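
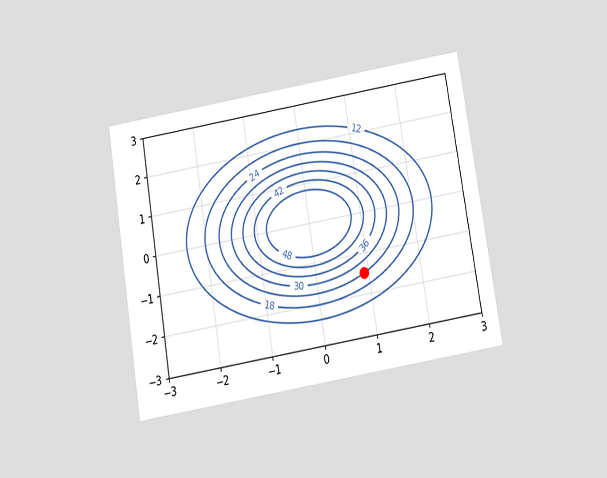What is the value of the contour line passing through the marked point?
24

The chart is tilted about 9° counter-clockwise and viewed slightly from below. The marked point sits on the contour labelled 24.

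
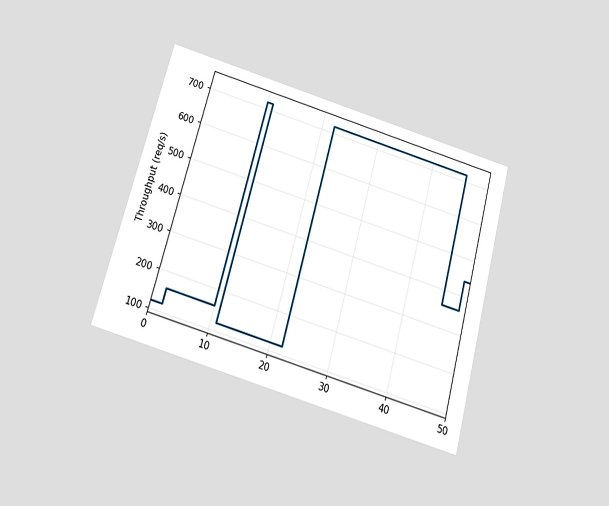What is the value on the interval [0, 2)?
The chart is tilted about 15° clockwise and viewed slightly from below. On [0, 2) the step sits at 120req/s.

120req/s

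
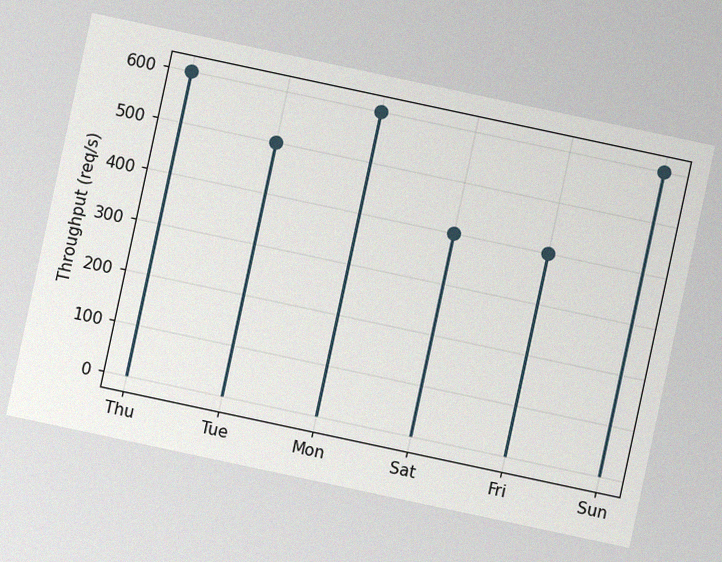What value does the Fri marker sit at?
The chart is tilted about 12° clockwise, with some photo noise. The Fri marker sits at 400req/s.

400req/s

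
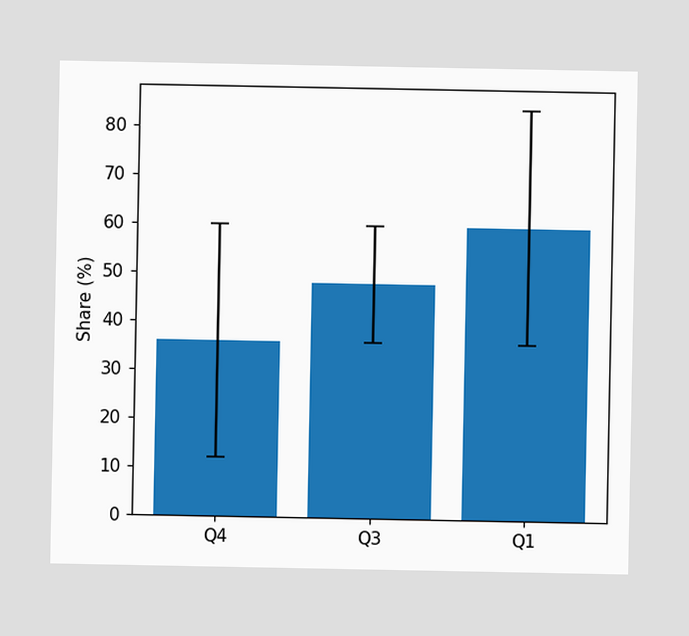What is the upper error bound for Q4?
The Q4 bar's upper whisker reaches 60%.

60%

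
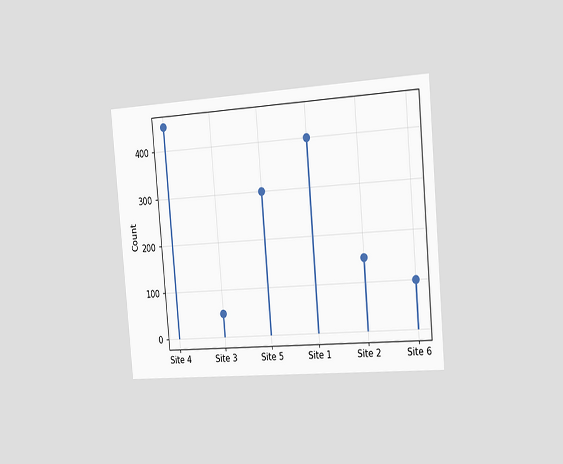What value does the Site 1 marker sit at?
400

The chart is tilted about 5° counter-clockwise and viewed slightly from the right. The Site 1 marker sits at 400.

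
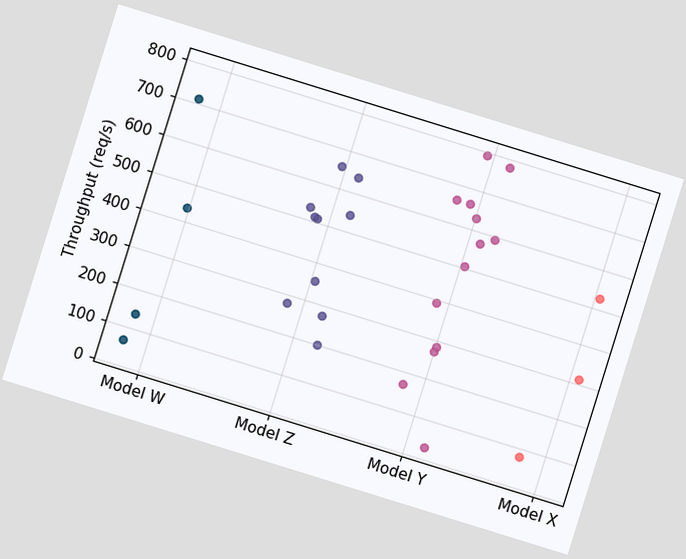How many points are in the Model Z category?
10

The chart is tilted about 17° clockwise. Counting the markers in the Model Z column gives 10.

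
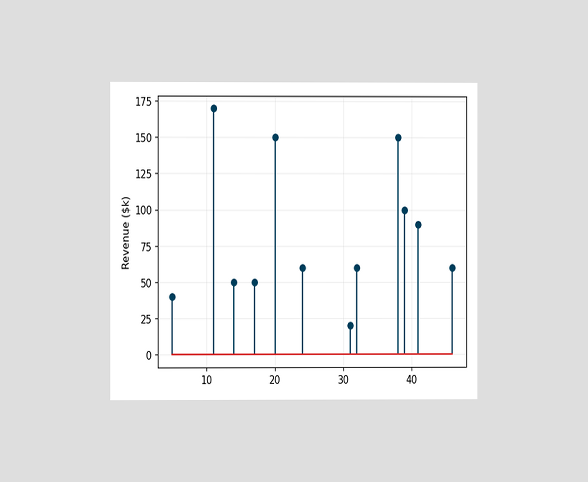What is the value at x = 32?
The chart is viewed at a slight angle. The stem at x=32 reaches $60k.

$60k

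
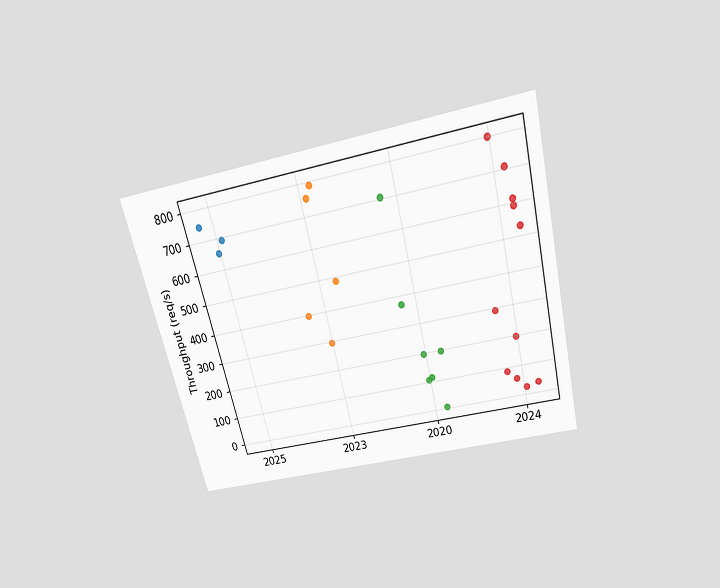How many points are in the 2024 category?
The chart is tilted about 14° counter-clockwise and viewed slightly from above. Counting the markers in the 2024 column gives 11.

11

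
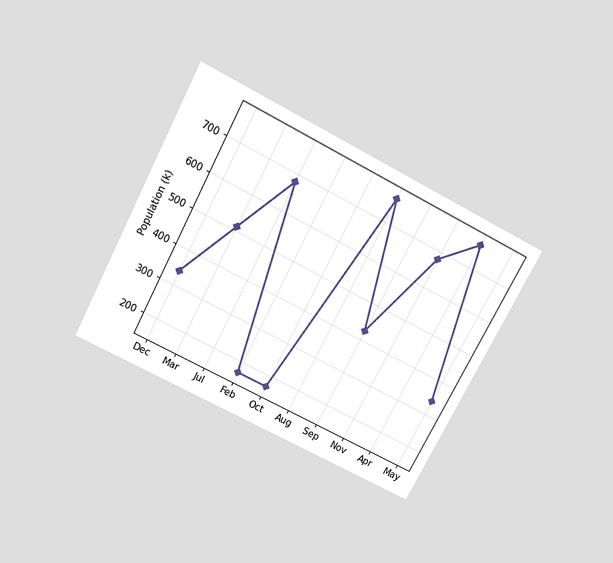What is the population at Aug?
765k

The chart is tilted about 28° clockwise and viewed slightly from above. At Aug, the line is at 765k.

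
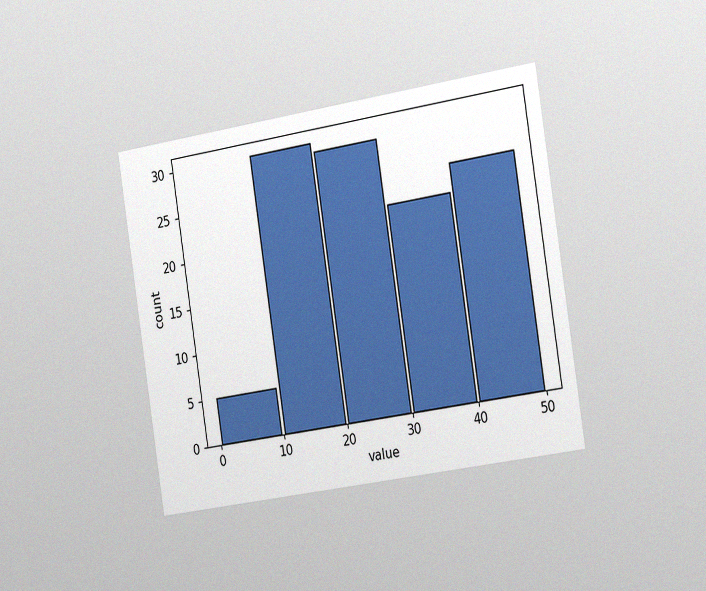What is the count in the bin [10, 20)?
The chart is tilted about 9° counter-clockwise and viewed slightly from the right, with some photo noise. The [10, 20) bin has height 30.

30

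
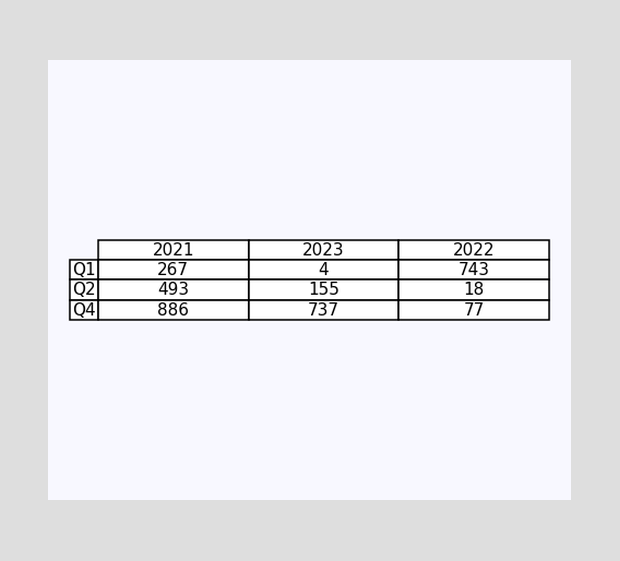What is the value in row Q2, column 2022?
18

The (Q2, 2022) cell reads 18.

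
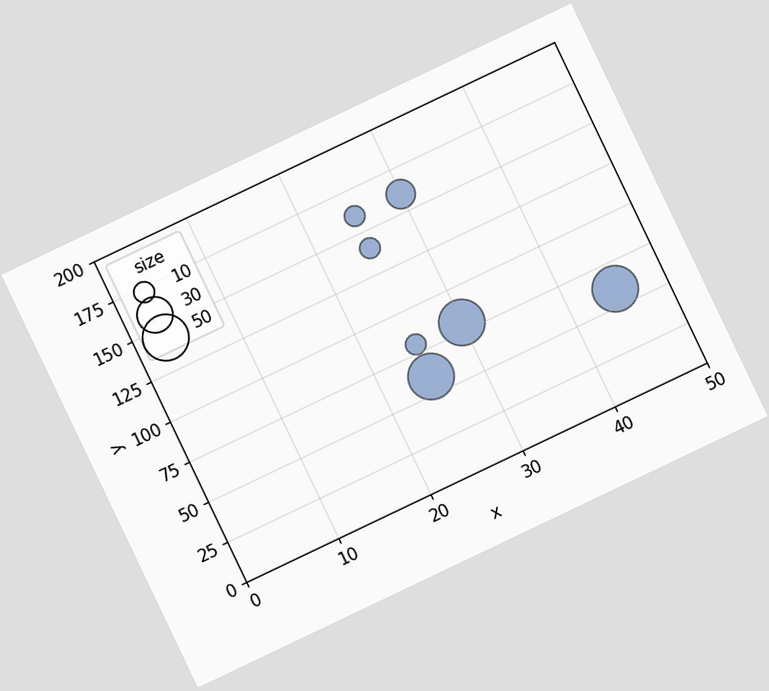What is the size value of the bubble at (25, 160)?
10

The chart is tilted about 25° counter-clockwise. Matching the bubble at (25, 160) against the size legend gives 10.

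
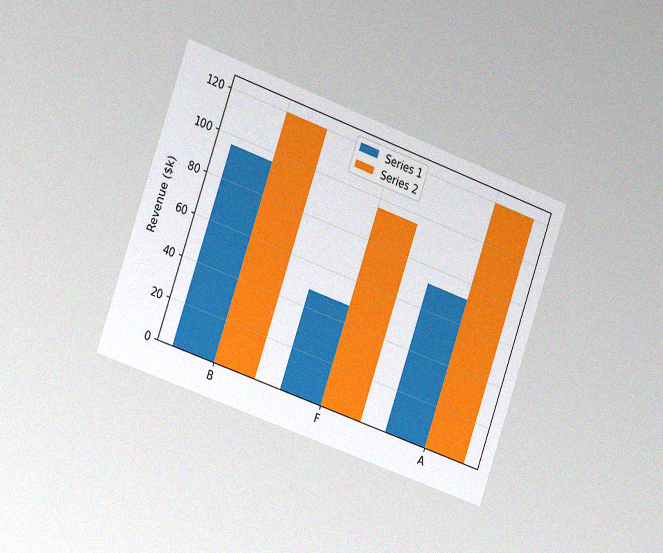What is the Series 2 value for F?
$96k

The chart is tilted about 19° clockwise and viewed slightly from the left, with some photo noise. The Series 2 bar at F reaches $96k on the y-axis.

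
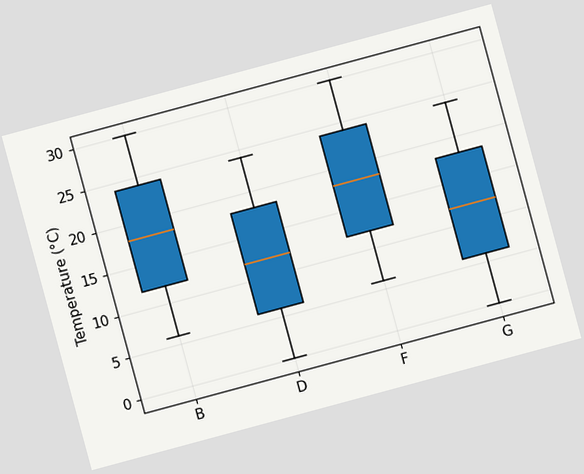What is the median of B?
18°C

The chart is tilted about 15° counter-clockwise. The median line in the B box sits at 18°C.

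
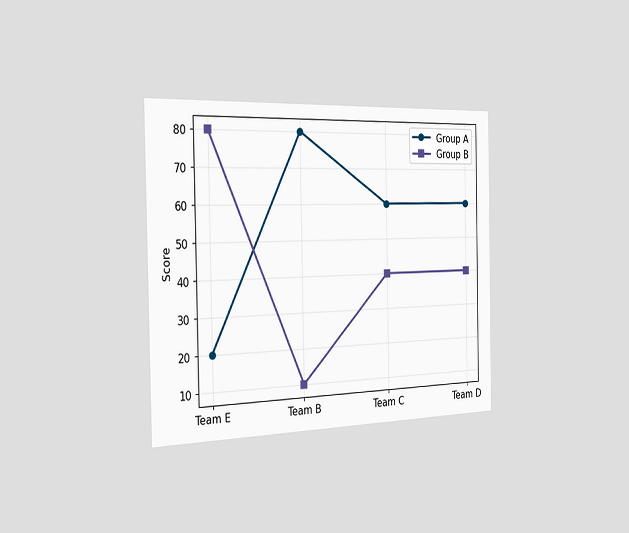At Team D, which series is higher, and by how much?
The chart is viewed slightly from the left. At Team D, Group A sits above the other line by 20.

Group A, by 20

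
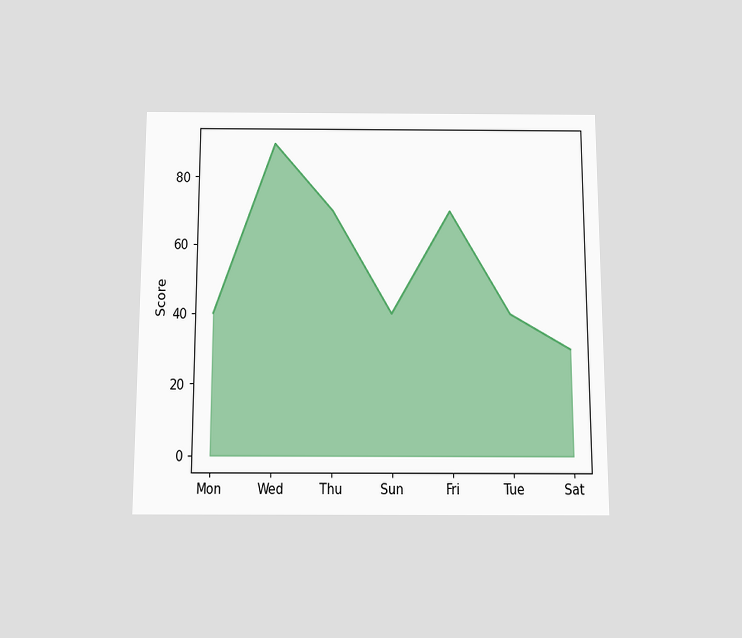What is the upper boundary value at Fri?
The chart is viewed slightly from below. At Fri the upper boundary is at 70.

70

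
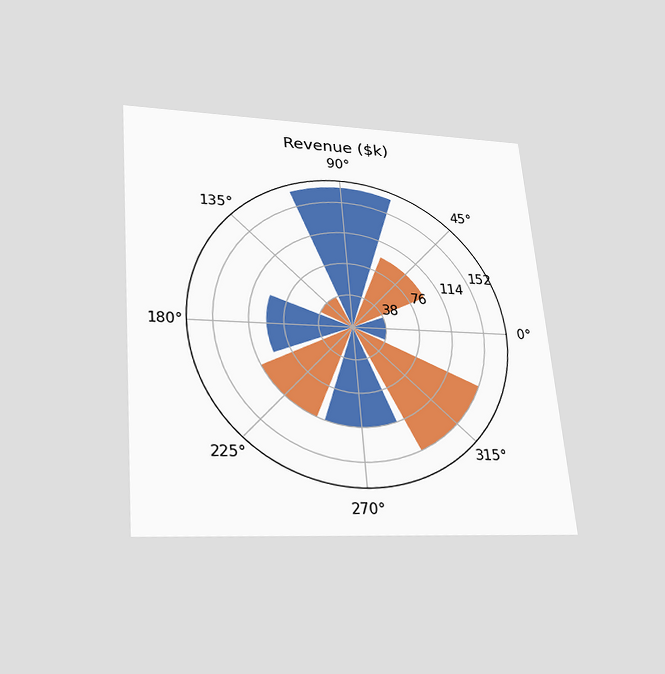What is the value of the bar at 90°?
$171k

The chart is tilted about 5° counter-clockwise and viewed slightly from below. The bar at 90° reaches $171k on the radial axis.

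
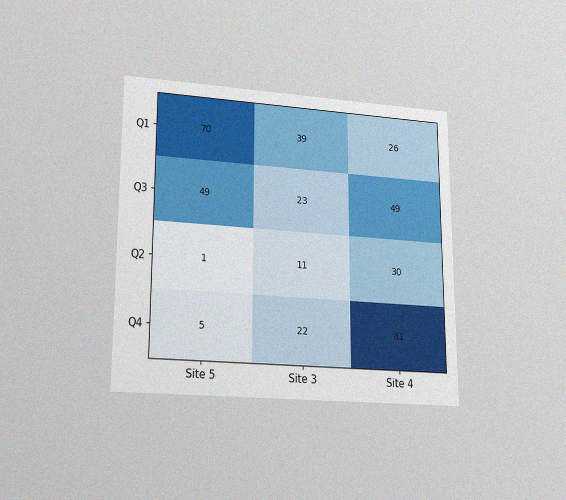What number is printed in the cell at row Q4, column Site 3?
22

The chart is viewed at a slight angle, with some photo noise. The (Q4, Site 3) cell reads 22.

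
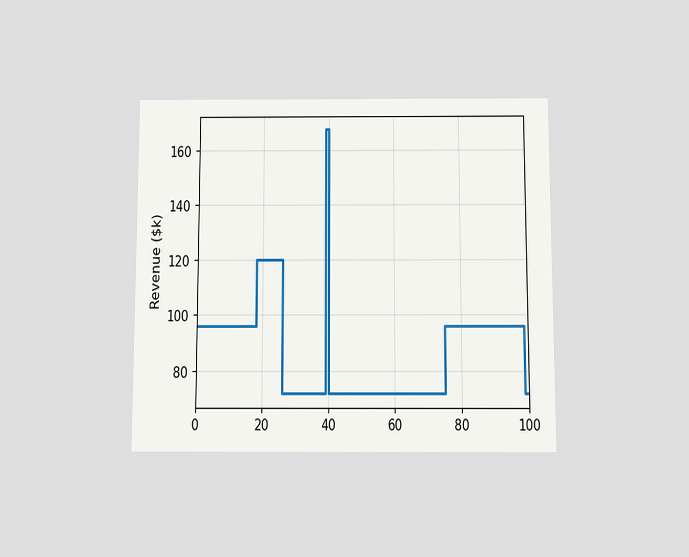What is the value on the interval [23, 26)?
$120k

The chart is viewed slightly from below. On [23, 26) the step sits at $120k.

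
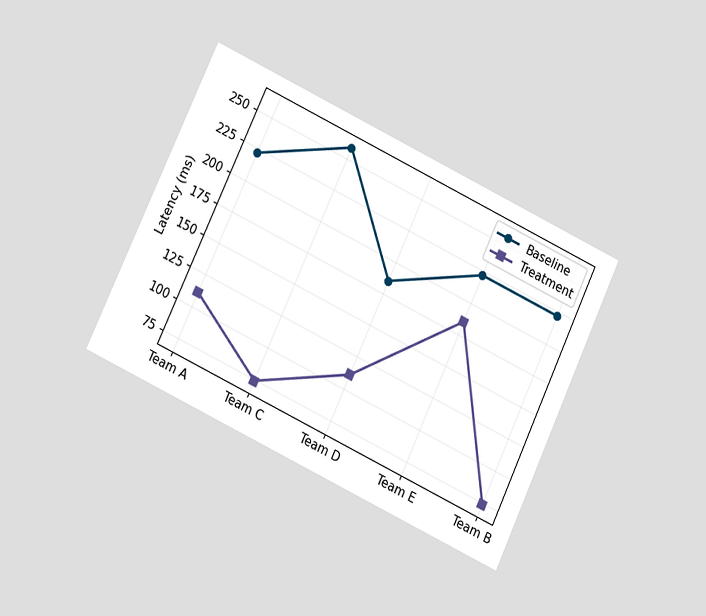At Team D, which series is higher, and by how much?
Baseline, by 74ms

The chart is tilted about 25° clockwise and viewed at a slight angle. At Team D, Baseline sits above the other line by 74ms.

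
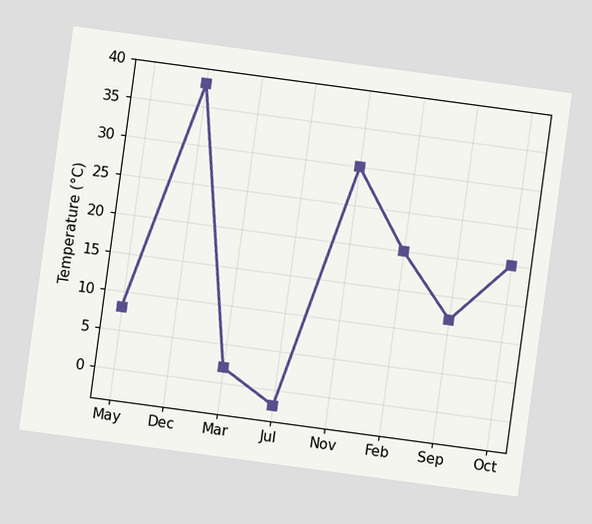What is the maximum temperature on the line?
38°C

The chart is tilted about 8° clockwise. The highest point is at Dec, and reading across to the y-axis gives 38°C.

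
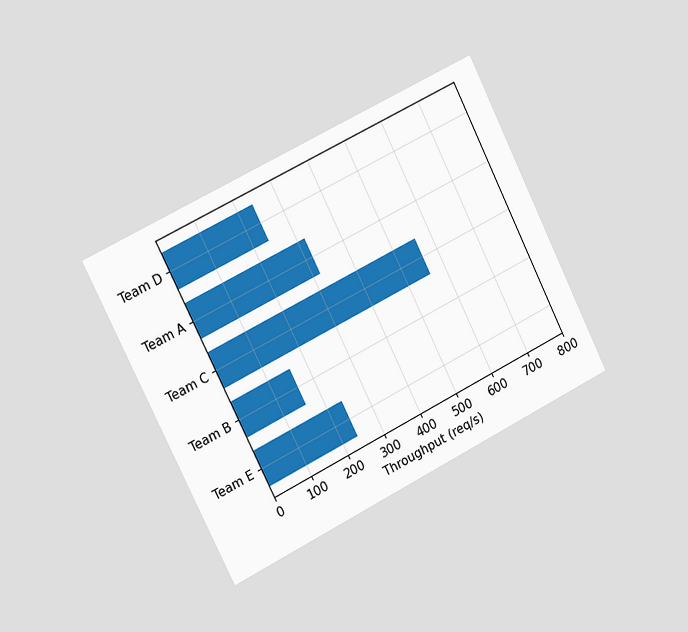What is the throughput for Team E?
240req/s

The chart is tilted about 26° counter-clockwise and viewed slightly from the left. Reading along the chart's x-axis, the Team E bar reaches 240req/s.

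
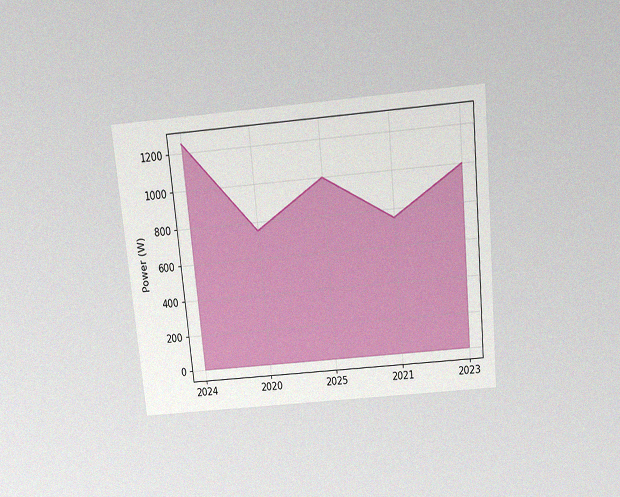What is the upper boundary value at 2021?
The chart is tilted about 6° counter-clockwise and viewed slightly from above, with some photo noise. At 2021 the upper boundary is at 750W.

750W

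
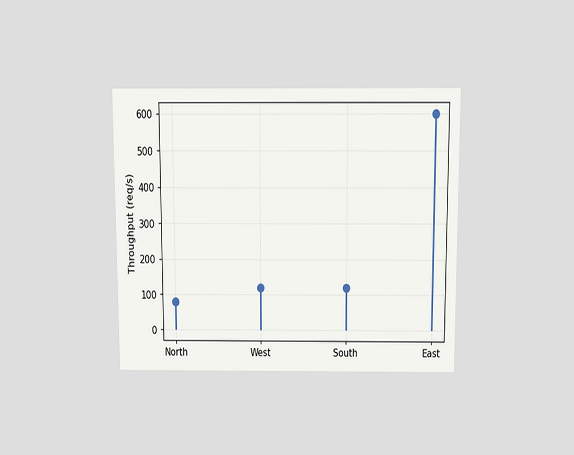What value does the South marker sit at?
The chart is viewed slightly from above. The South marker sits at 120req/s.

120req/s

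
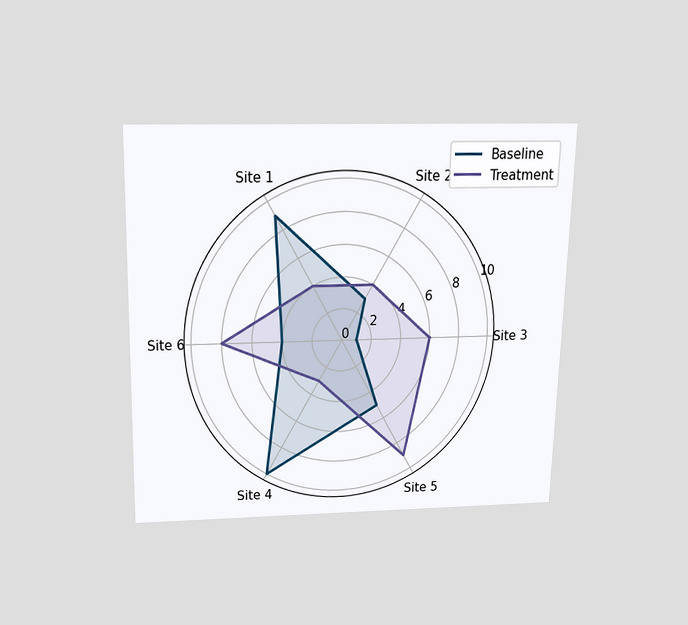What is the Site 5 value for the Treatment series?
9

The chart is viewed slightly from above. On the Site 5 axis, Treatment reaches 9.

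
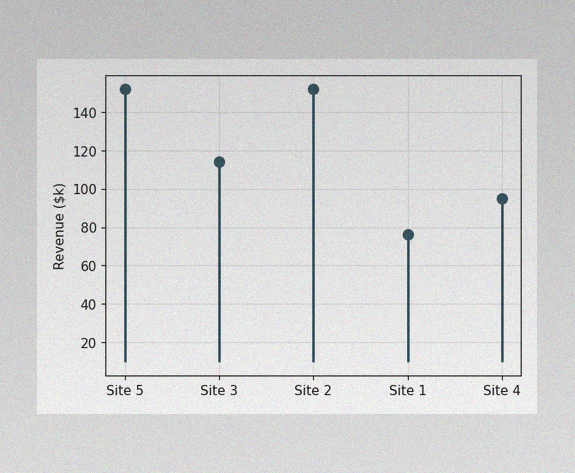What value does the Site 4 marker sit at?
$95k

The image has some photo noise and uneven lighting. The Site 4 marker sits at $95k.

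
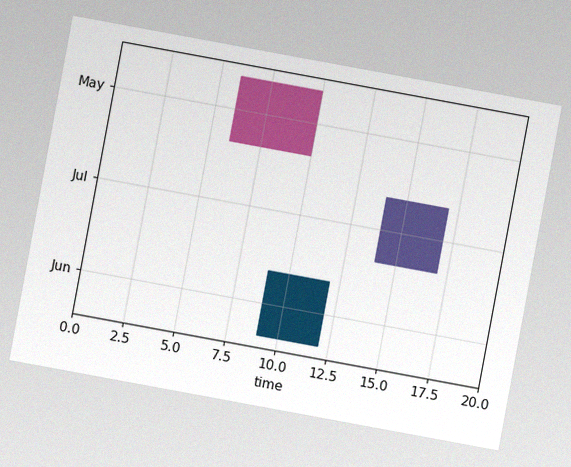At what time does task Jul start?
14

The chart is tilted about 10° clockwise, with some photo noise. The Jul bar begins at t=14.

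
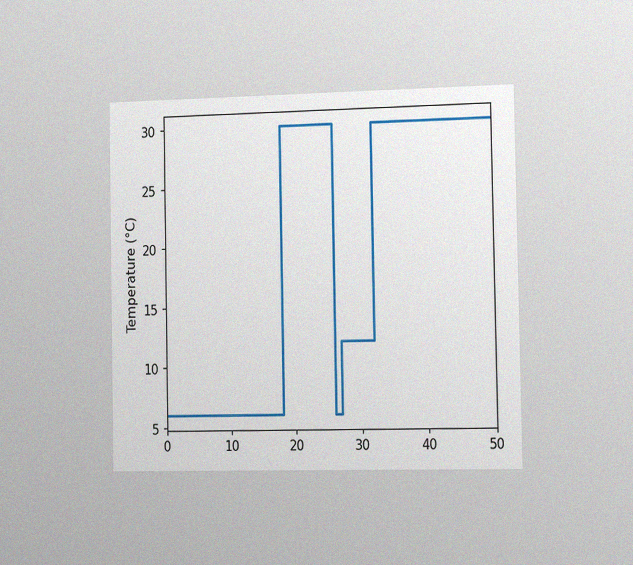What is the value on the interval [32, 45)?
The chart is viewed slightly from the right, with some photo noise. On [32, 45) the step sits at 30°C.

30°C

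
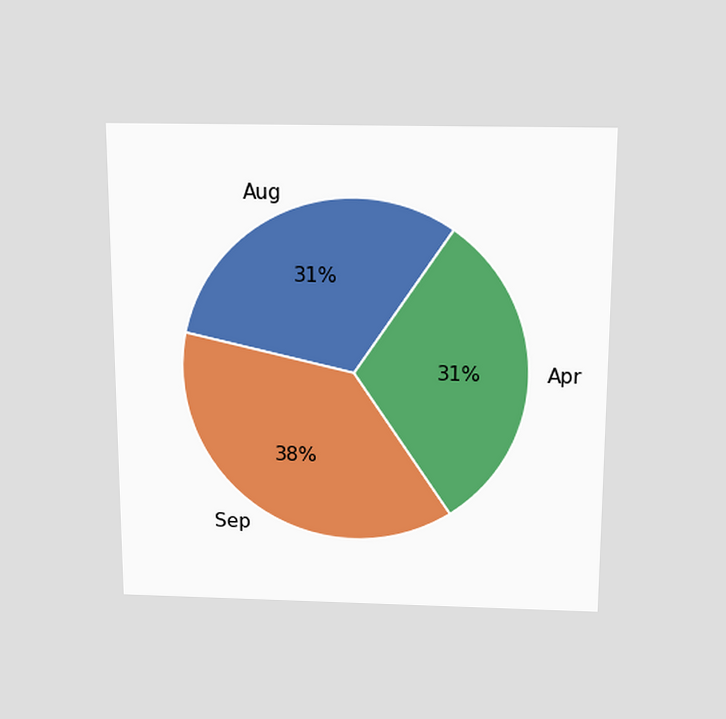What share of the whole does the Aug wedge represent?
The chart is viewed slightly from above. The Aug slice takes up 31% of the pie.

31%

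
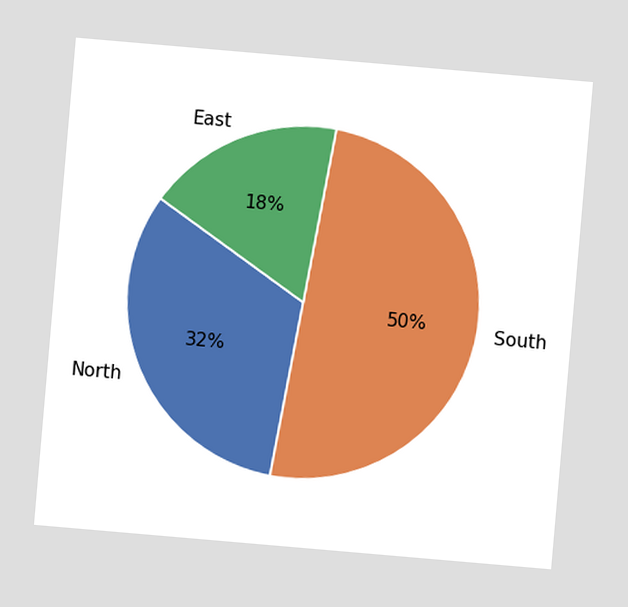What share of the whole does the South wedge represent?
The chart is tilted about 5° clockwise. The South slice takes up 50% of the pie.

50%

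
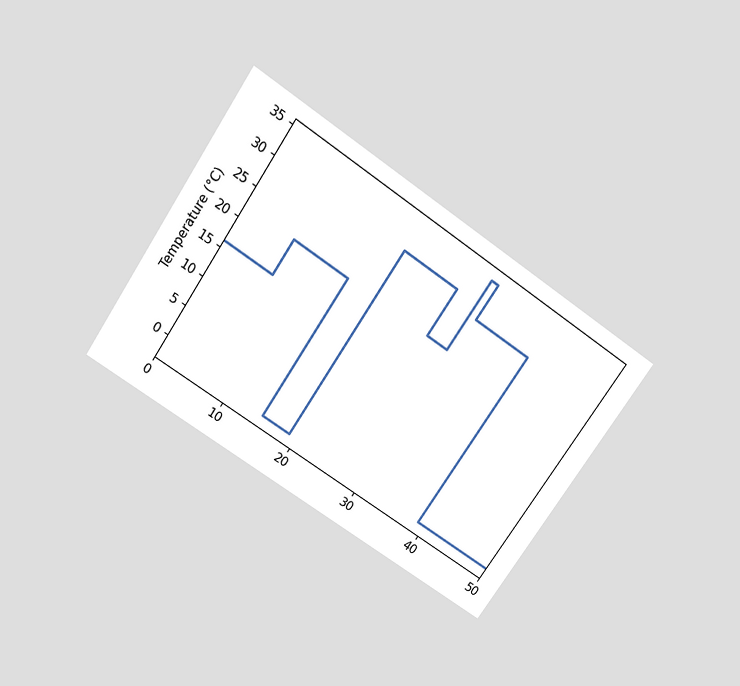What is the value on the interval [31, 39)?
28°C

The chart is tilted about 34° clockwise and viewed slightly from above. On [31, 39) the step sits at 28°C.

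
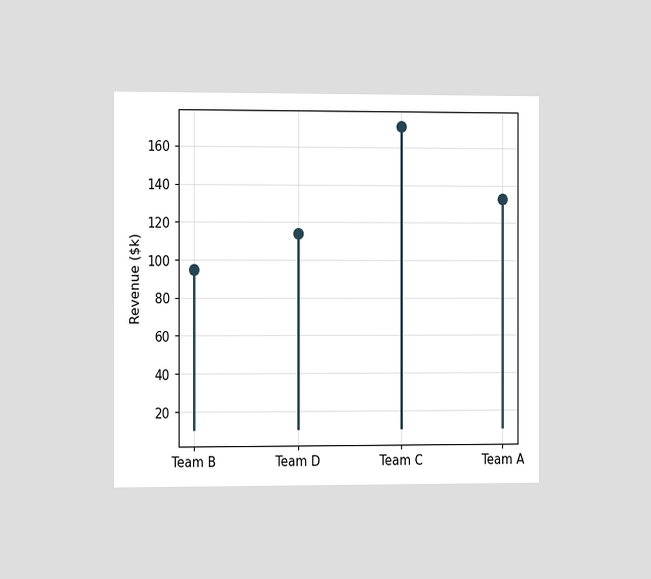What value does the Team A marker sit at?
The chart is viewed slightly from the left. The Team A marker sits at $133k.

$133k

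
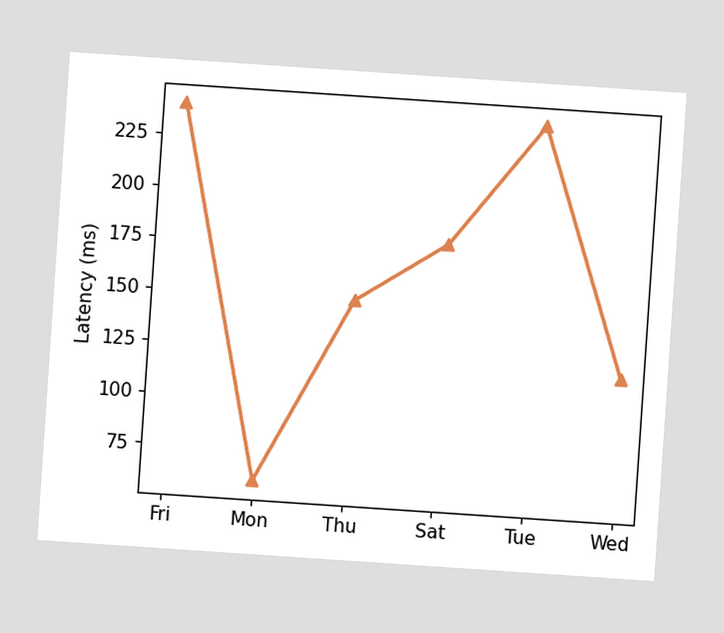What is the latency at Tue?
The chart is tilted about 4° clockwise. At Tue, the line is at 240ms.

240ms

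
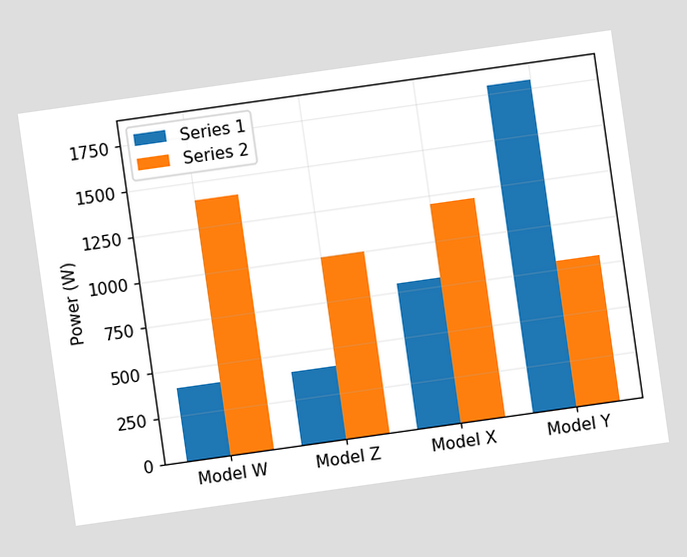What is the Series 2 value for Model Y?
800W

The chart is tilted about 8° counter-clockwise. The Series 2 bar at Model Y reaches 800W on the y-axis.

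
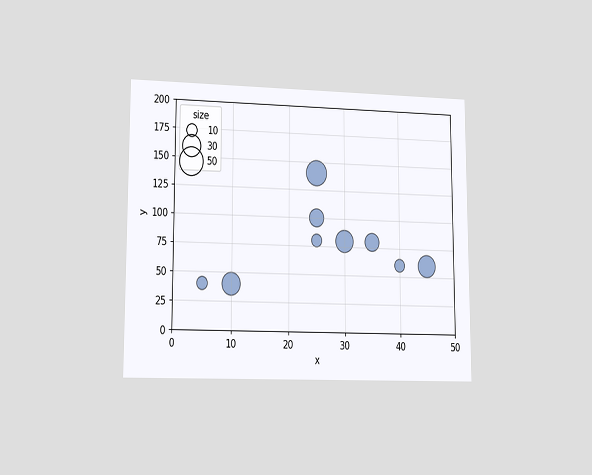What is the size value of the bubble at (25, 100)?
20

The chart is viewed at a slight angle. Matching the bubble at (25, 100) against the size legend gives 20.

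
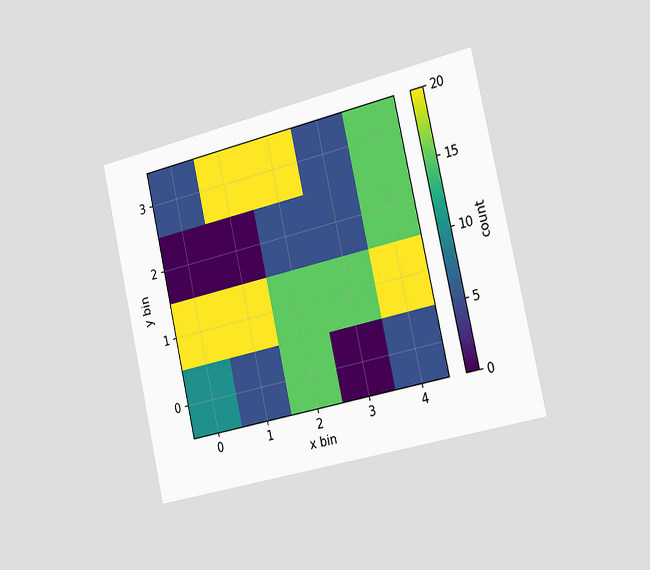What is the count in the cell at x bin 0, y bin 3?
The chart is tilted about 13° counter-clockwise and viewed slightly from the right. Matching the cell (0, 3) against the colorbar gives 5.

5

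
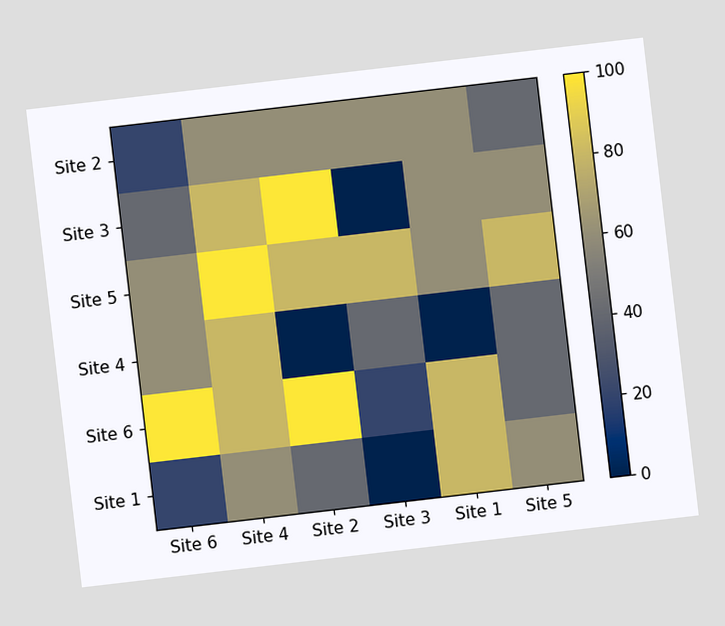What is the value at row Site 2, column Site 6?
20

The chart is tilted about 7° counter-clockwise. Matching cell (Site 2, Site 6) against the colorbar gives 20.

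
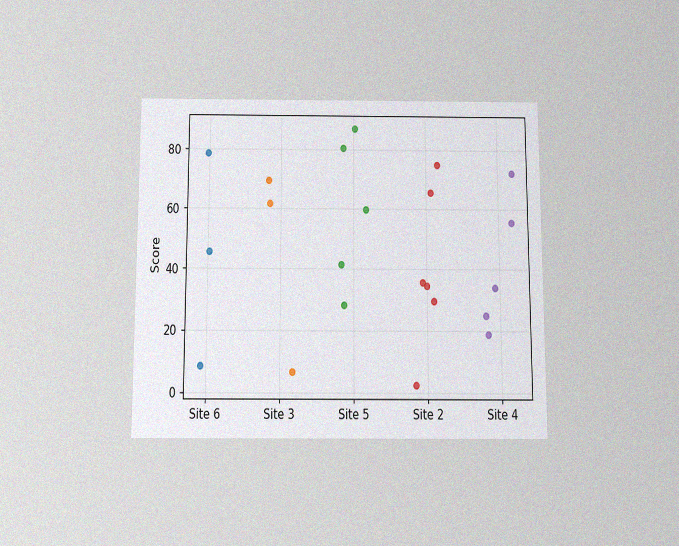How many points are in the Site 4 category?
The chart is viewed slightly from below, with some photo noise. Counting the markers in the Site 4 column gives 5.

5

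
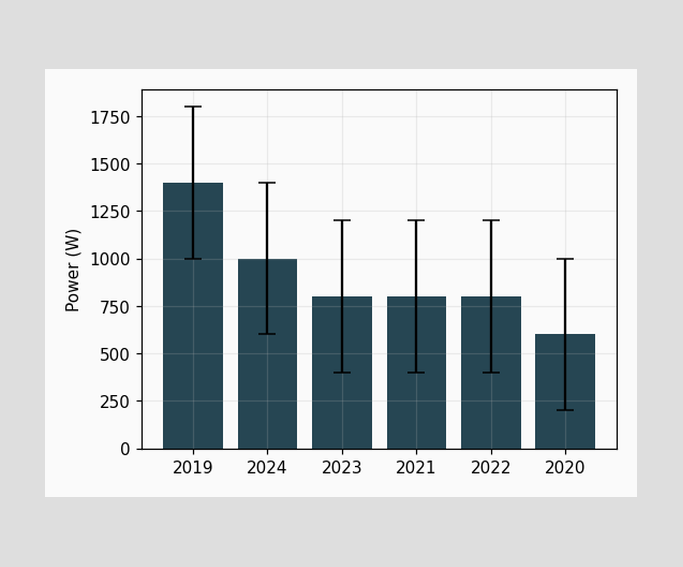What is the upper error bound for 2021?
1200W

The 2021 bar's upper whisker reaches 1200W.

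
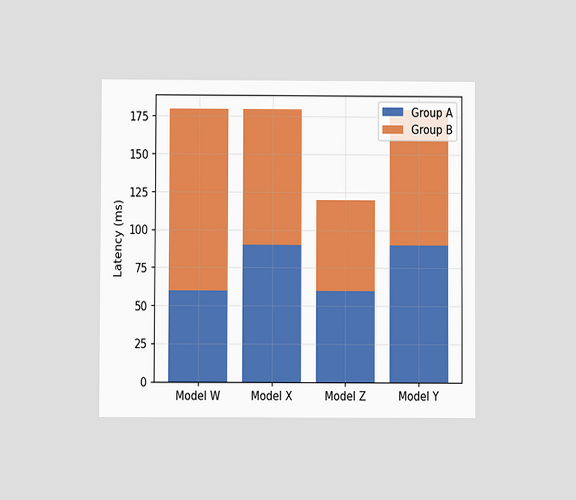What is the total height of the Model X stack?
180ms

The chart is viewed at a slight angle. The Model X stack's top reaches 180ms on the y-axis.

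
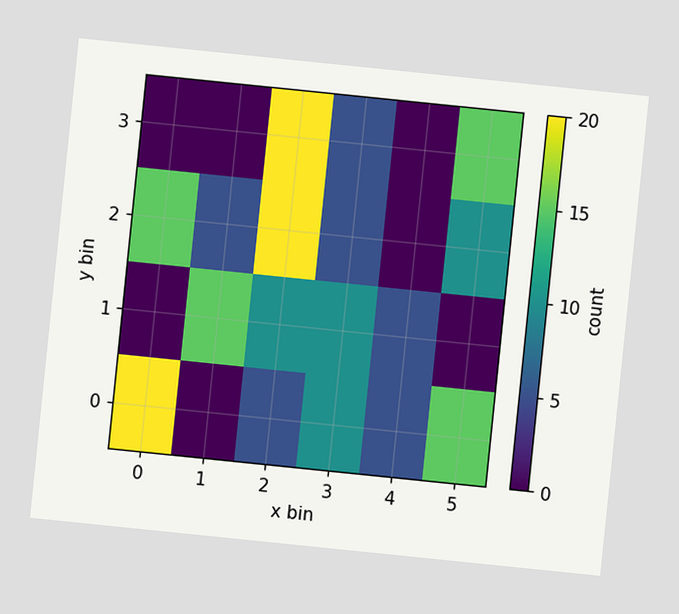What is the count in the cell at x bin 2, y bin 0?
5

The chart is tilted about 6° clockwise. Matching the cell (2, 0) against the colorbar gives 5.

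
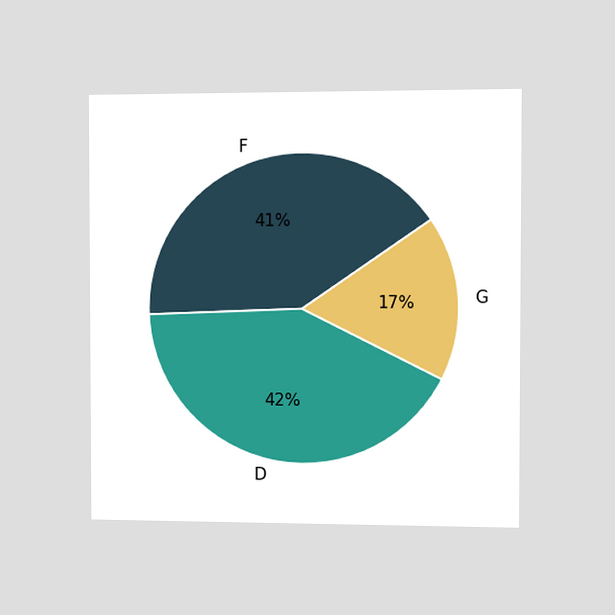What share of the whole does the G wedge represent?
The chart is viewed slightly from the right. The G slice takes up 17% of the pie.

17%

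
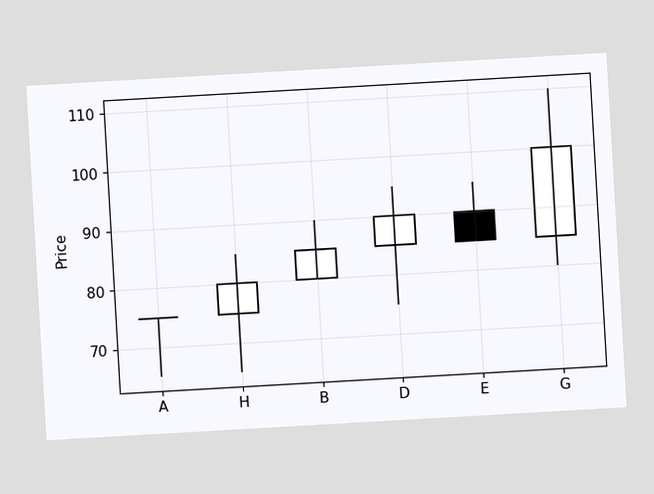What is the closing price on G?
The chart is tilted about 3° counter-clockwise. The G candle closes at 100.

100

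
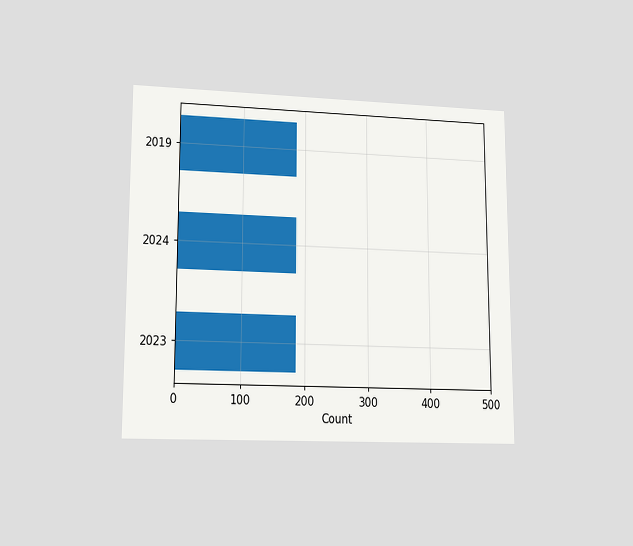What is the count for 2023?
186

The chart is viewed at a slight angle. Reading along the chart's x-axis, the 2023 bar reaches 186.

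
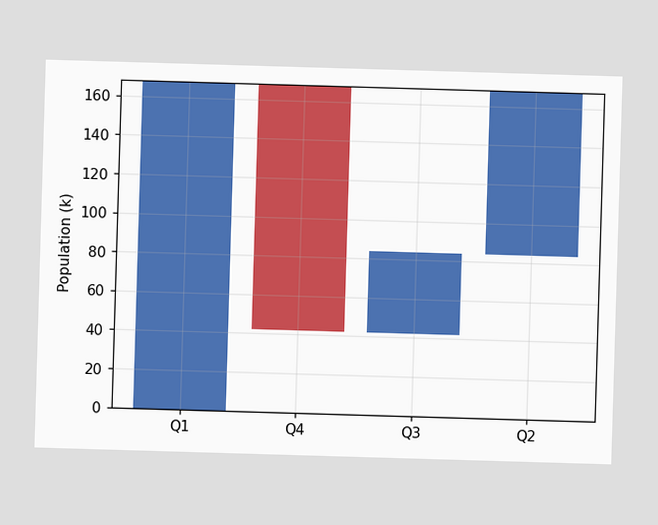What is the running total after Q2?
168k

After Q2 the running total reaches 168k.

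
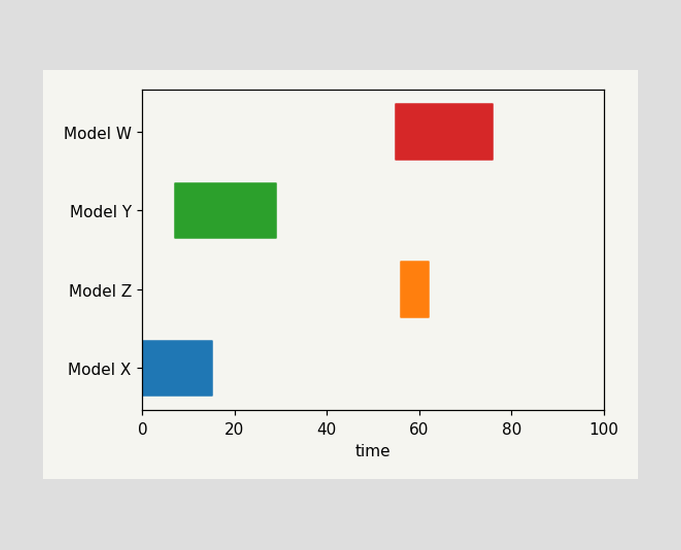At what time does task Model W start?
The Model W bar begins at t=55.

55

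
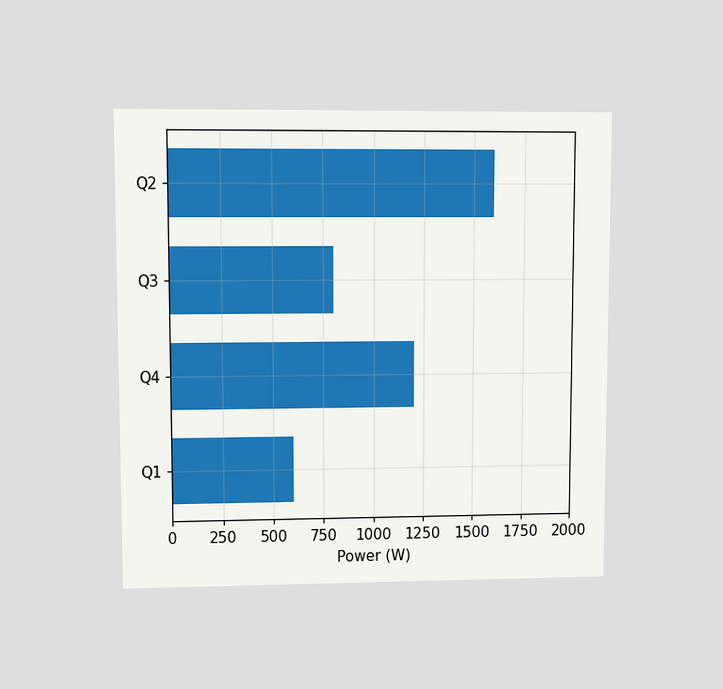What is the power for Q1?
The chart is viewed at a slight angle. Reading along the chart's x-axis, the Q1 bar reaches 600W.

600W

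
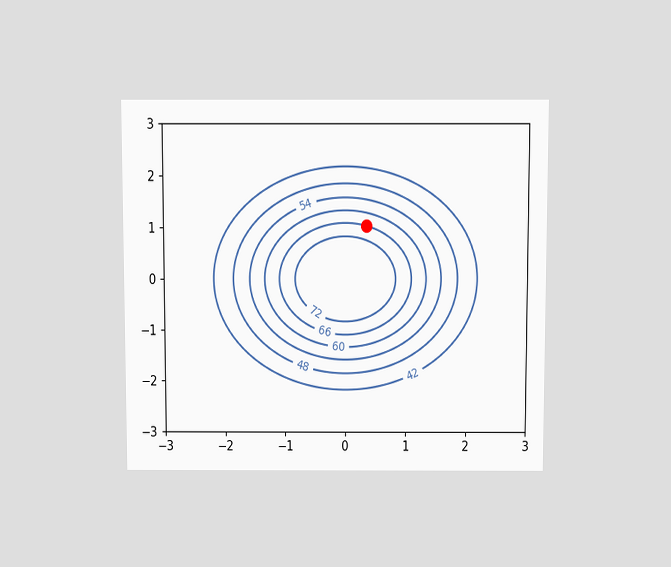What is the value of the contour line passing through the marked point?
The chart is viewed slightly from above. The marked point sits on the contour labelled 66.

66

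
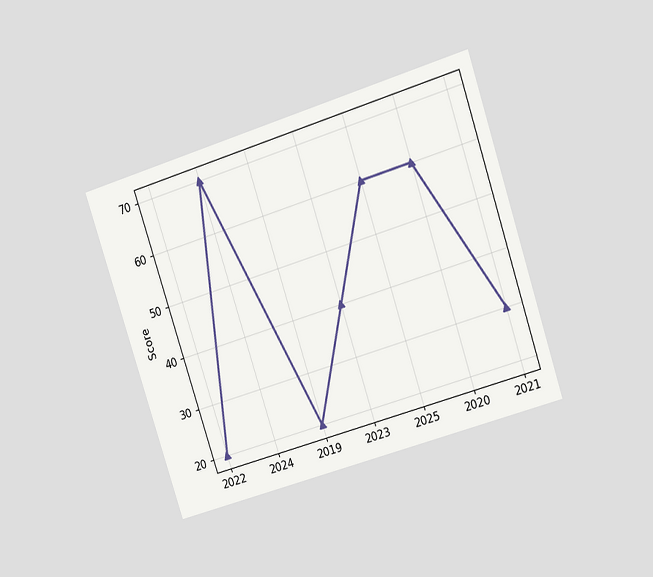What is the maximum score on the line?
70

The chart is tilted about 18° counter-clockwise and viewed at a slight angle. The highest point is at 2024, and reading across to the y-axis gives 70.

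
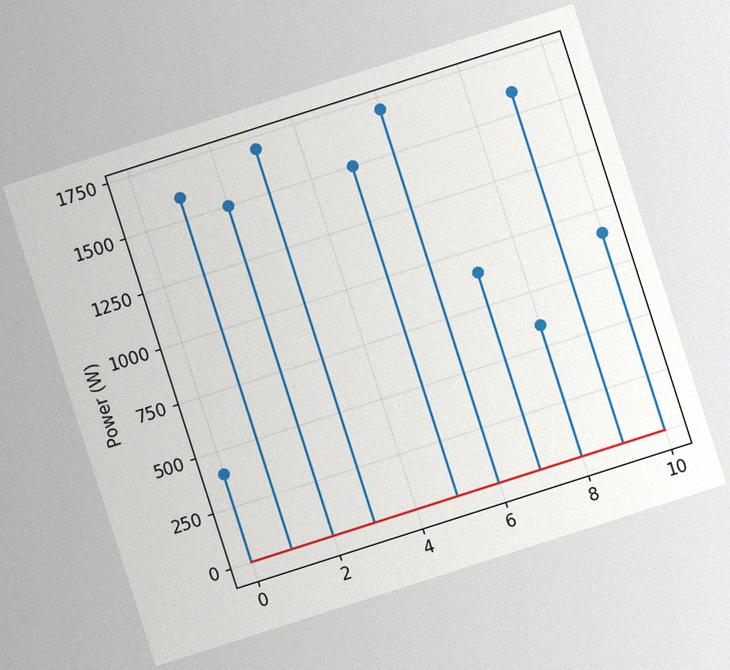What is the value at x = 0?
The chart is tilted about 18° counter-clockwise, with some photo noise. The stem at x=0 reaches 400W.

400W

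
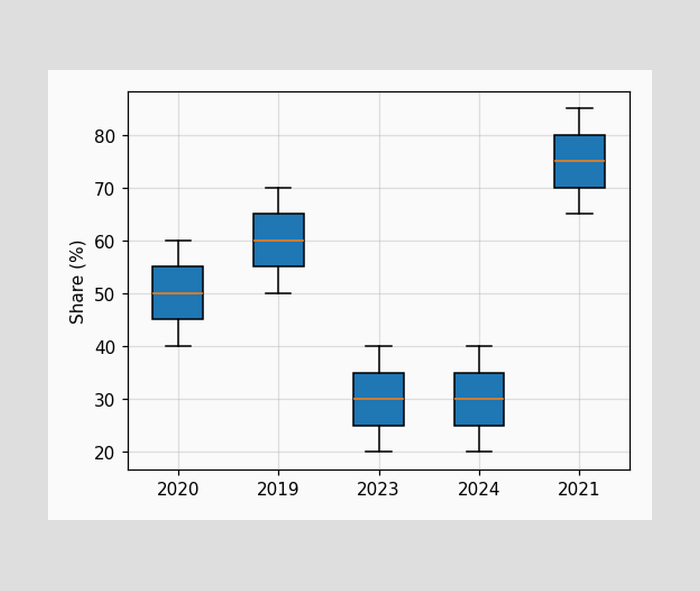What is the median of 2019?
60%

The median line in the 2019 box sits at 60%.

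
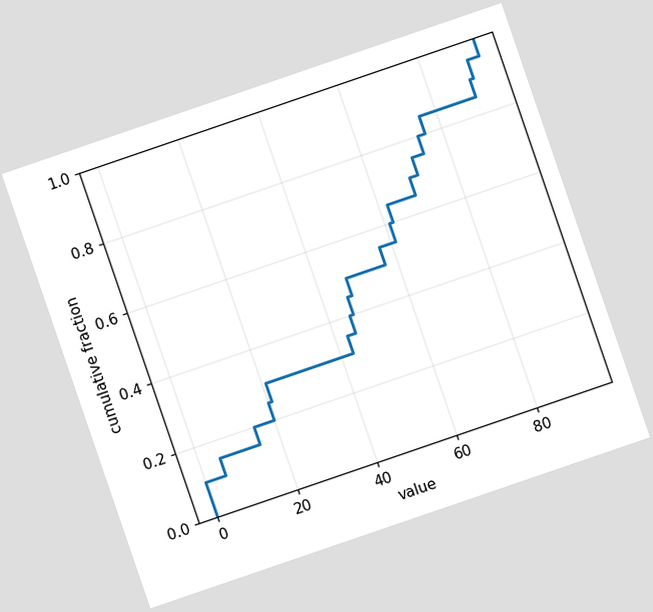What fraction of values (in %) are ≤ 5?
15%

The chart is tilted about 19° counter-clockwise. At x=5 the ECDF step is at 15%.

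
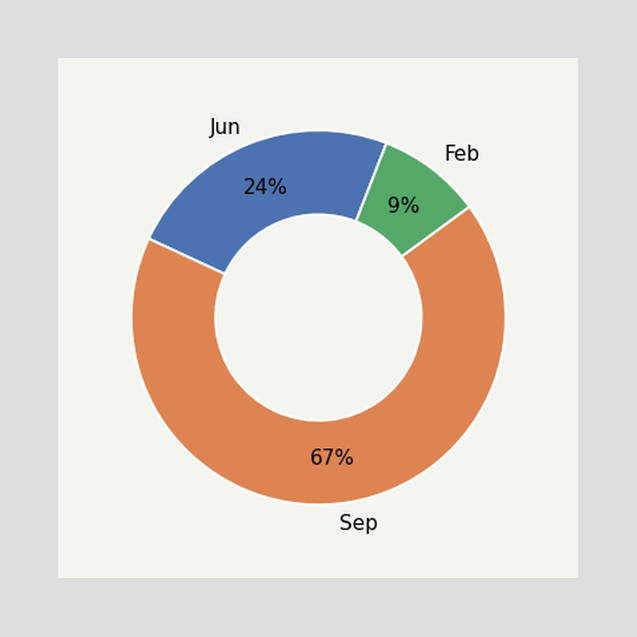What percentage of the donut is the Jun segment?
The Jun segment takes up 24% of the ring.

24%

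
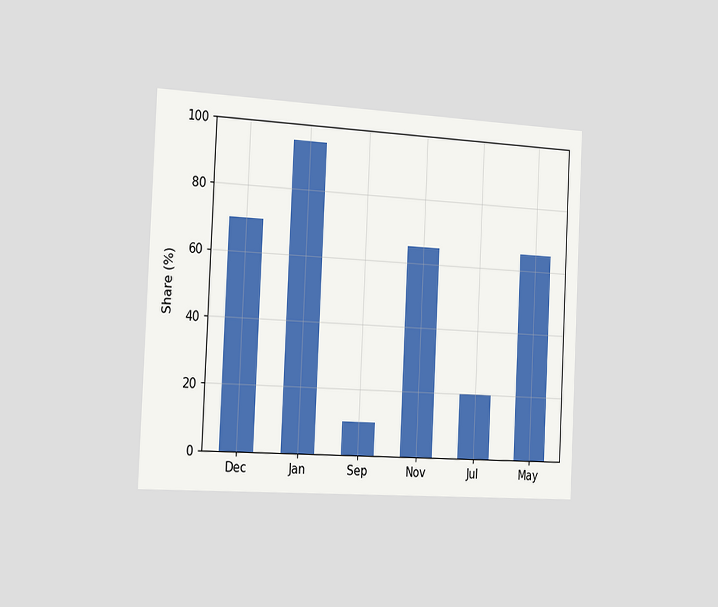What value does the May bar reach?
65%

The chart is tilted about 3° clockwise and viewed slightly from the left. Reading along the chart's y-axis, the May bar reaches 65%.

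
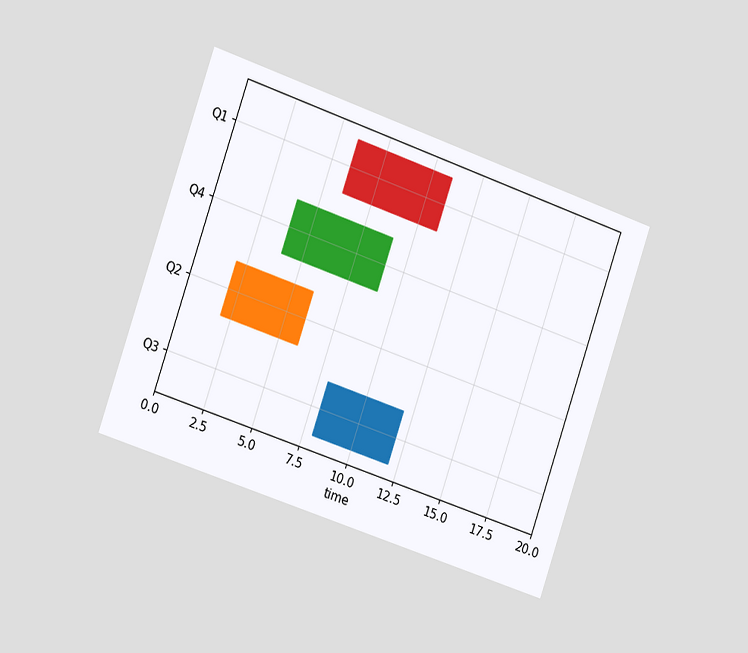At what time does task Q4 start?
4

The chart is tilted about 19° clockwise and viewed slightly from the left. The Q4 bar begins at t=4.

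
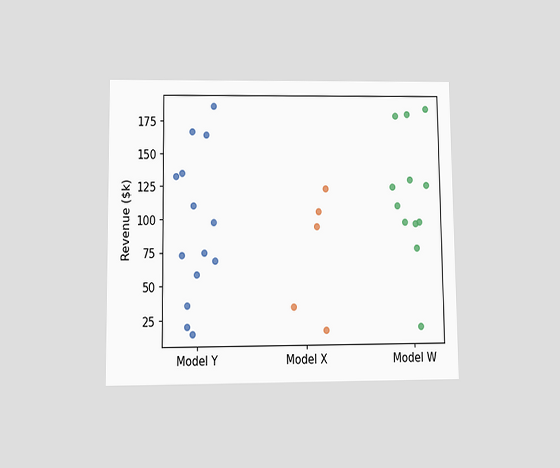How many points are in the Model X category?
5

The chart is viewed at a slight angle. Counting the markers in the Model X column gives 5.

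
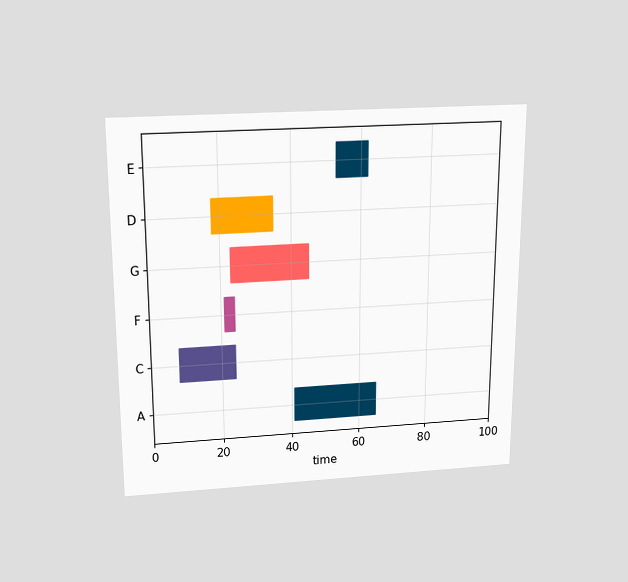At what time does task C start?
8

The chart is viewed slightly from above. The C bar begins at t=8.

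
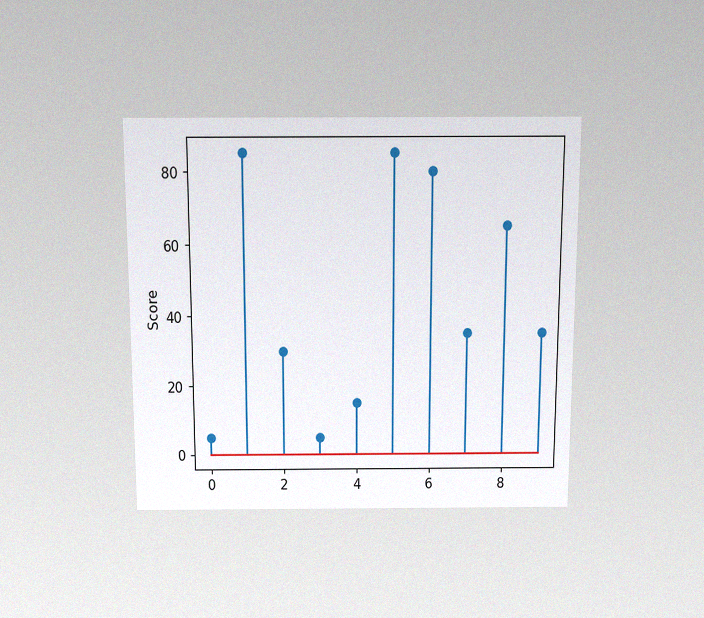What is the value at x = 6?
The chart is viewed slightly from above, with some photo noise. The stem at x=6 reaches 80.

80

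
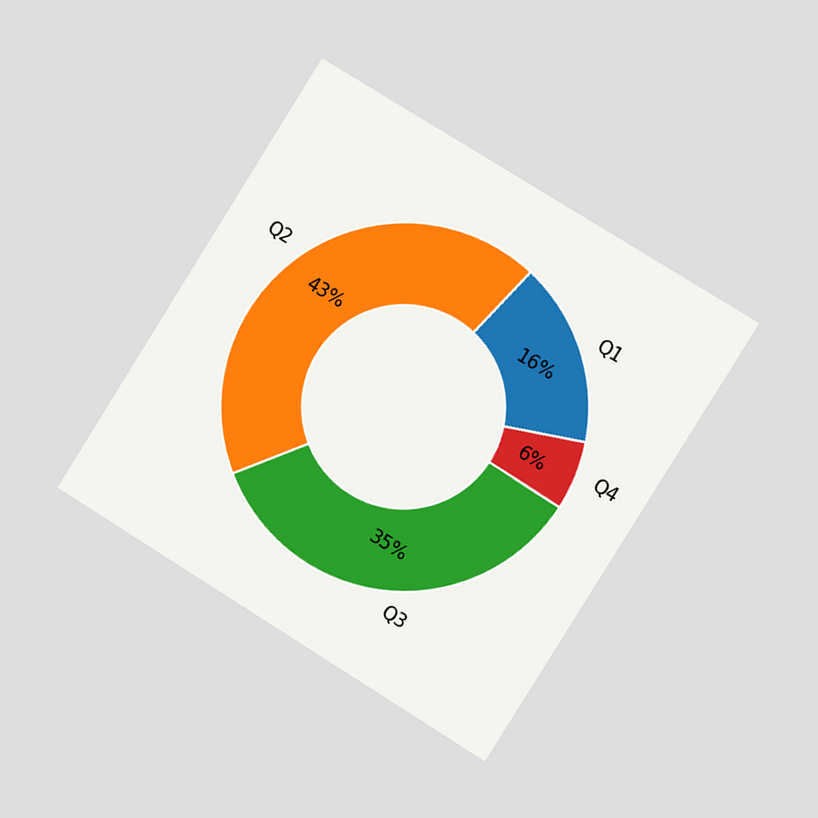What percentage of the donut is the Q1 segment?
The chart is tilted about 32° clockwise and viewed slightly from the right. The Q1 segment takes up 16% of the ring.

16%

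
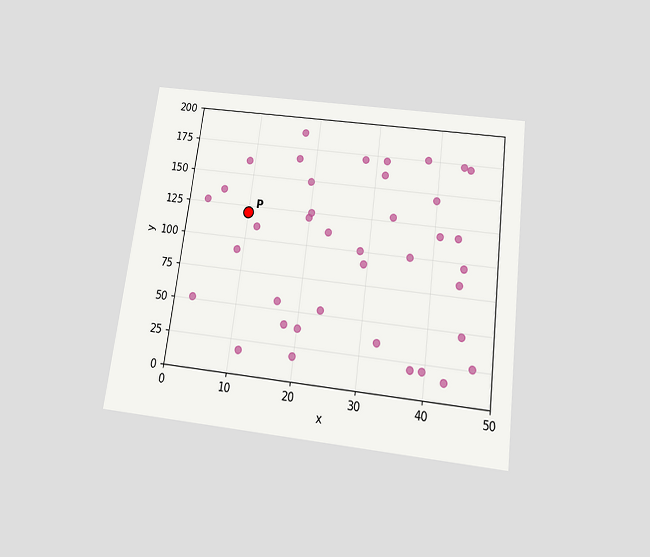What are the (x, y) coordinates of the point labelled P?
(10, 120)

The chart is tilted about 7° clockwise and viewed slightly from below. Following the gridlines from P to each axis, P sits at (10, 120).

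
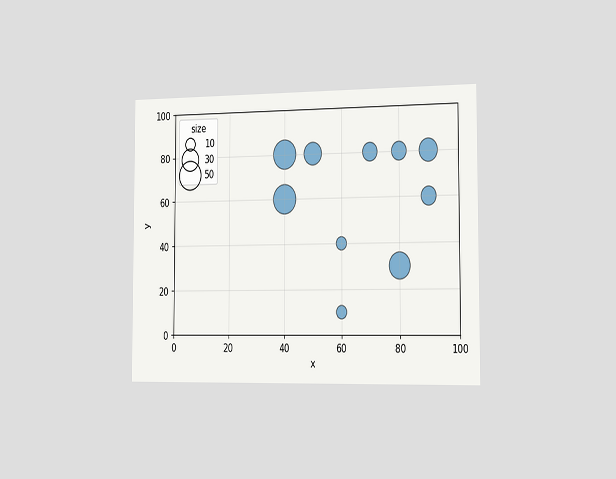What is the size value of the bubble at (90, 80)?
The chart is viewed slightly from the right. Matching the bubble at (90, 80) against the size legend gives 30.

30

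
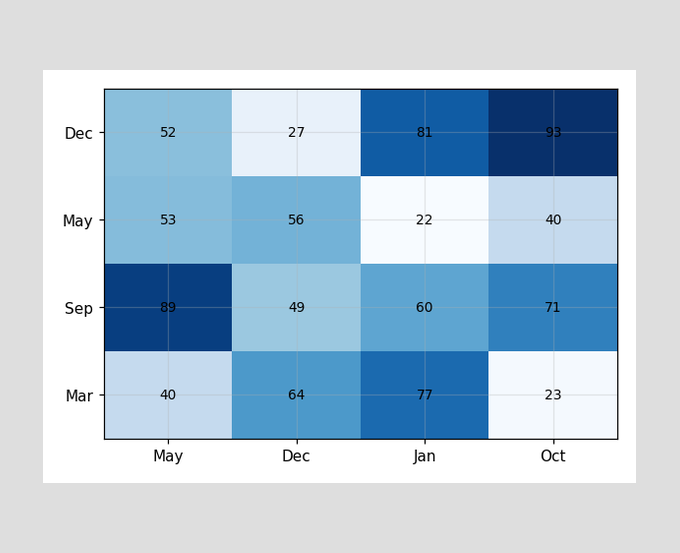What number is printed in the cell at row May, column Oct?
The (May, Oct) cell reads 40.

40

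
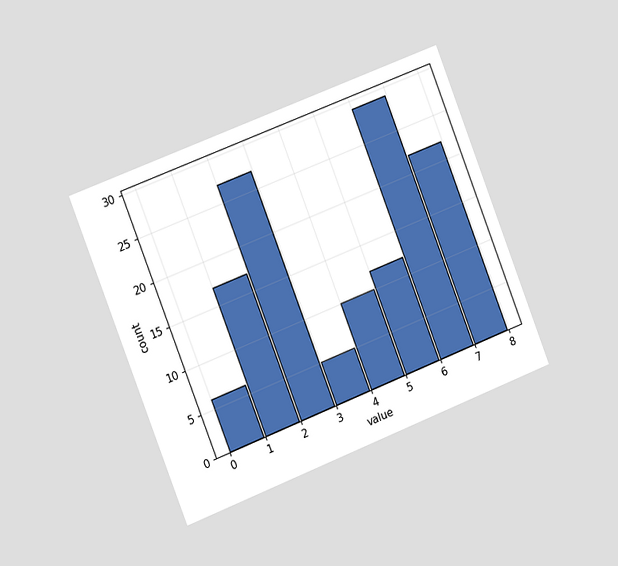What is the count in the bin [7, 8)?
22

The chart is tilted about 21° counter-clockwise and viewed slightly from the left. The [7, 8) bin has height 22.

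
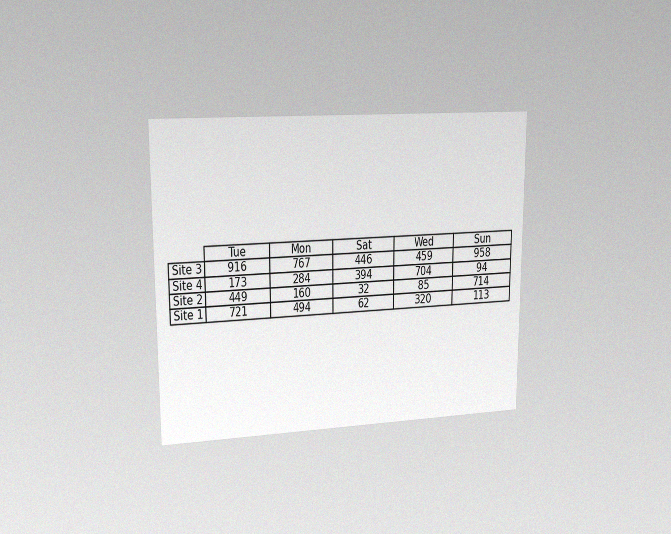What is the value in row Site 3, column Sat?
The chart is viewed slightly from the left, with some photo noise. The (Site 3, Sat) cell reads 446.

446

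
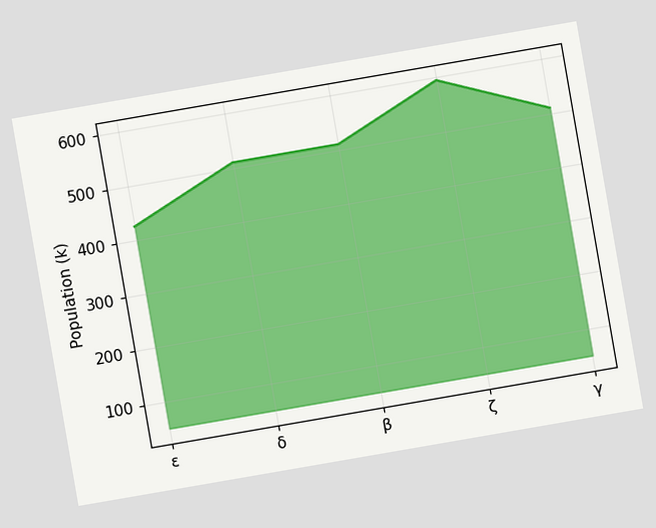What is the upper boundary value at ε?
The chart is tilted about 10° counter-clockwise. At ε the upper boundary is at 425k.

425k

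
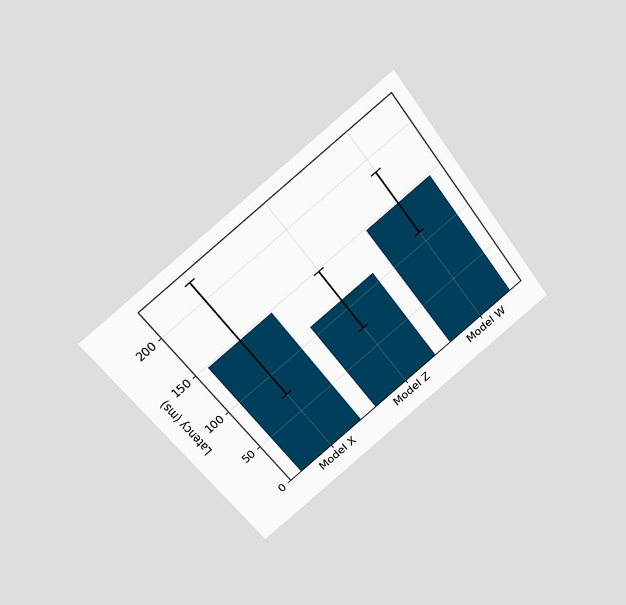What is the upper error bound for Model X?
222ms

The chart is tilted about 37° counter-clockwise and viewed slightly from above. The Model X bar's upper whisker reaches 222ms.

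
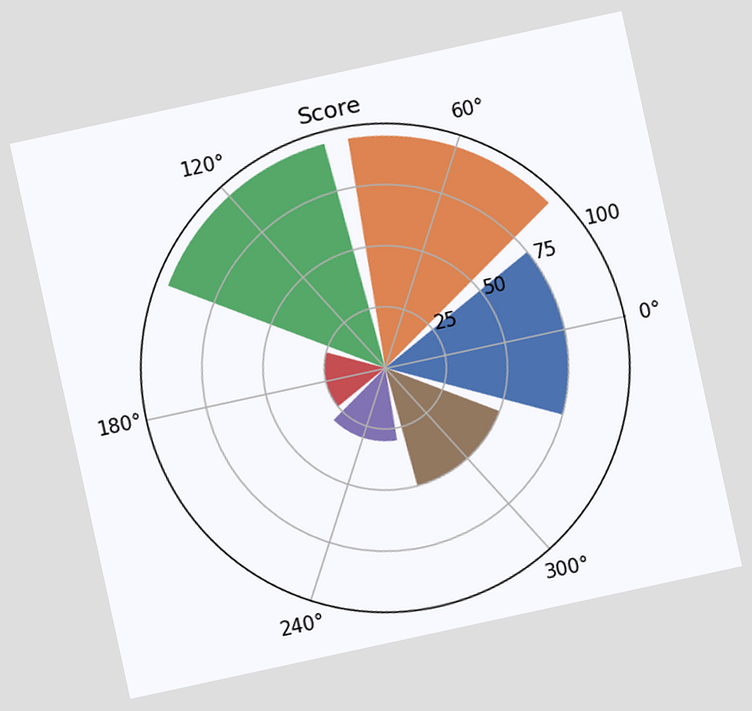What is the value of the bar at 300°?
50

The chart is tilted about 12° counter-clockwise. The bar at 300° reaches 50 on the radial axis.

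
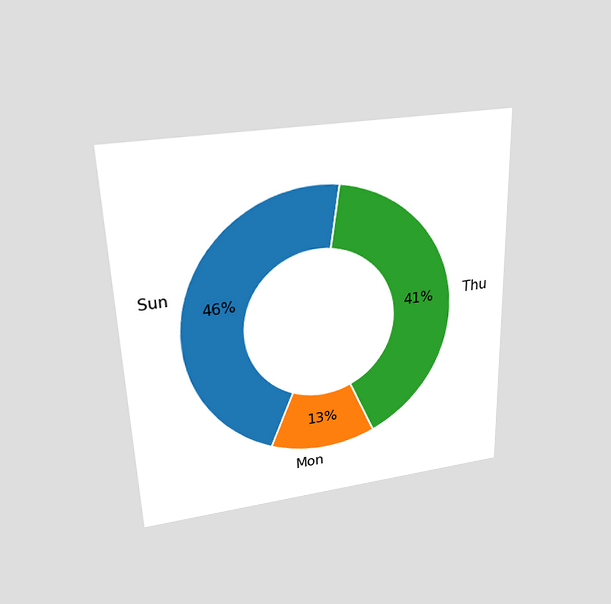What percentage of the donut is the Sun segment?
46%

The chart is viewed slightly from above. The Sun segment takes up 46% of the ring.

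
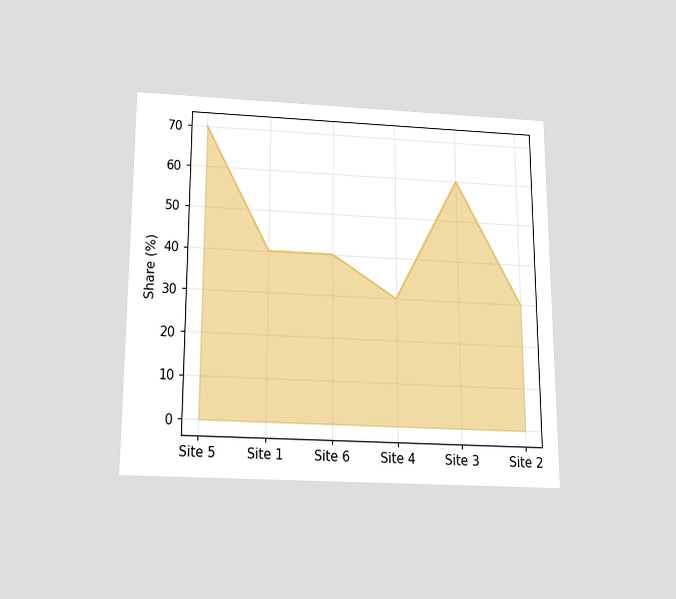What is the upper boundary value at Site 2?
30%

The chart is viewed slightly from below. At Site 2 the upper boundary is at 30%.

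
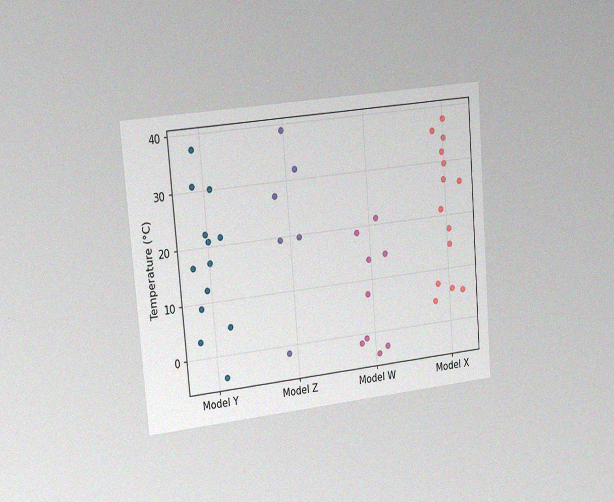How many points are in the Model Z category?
6

The chart is tilted about 5° counter-clockwise and viewed slightly from the left, with some photo noise. Counting the markers in the Model Z column gives 6.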